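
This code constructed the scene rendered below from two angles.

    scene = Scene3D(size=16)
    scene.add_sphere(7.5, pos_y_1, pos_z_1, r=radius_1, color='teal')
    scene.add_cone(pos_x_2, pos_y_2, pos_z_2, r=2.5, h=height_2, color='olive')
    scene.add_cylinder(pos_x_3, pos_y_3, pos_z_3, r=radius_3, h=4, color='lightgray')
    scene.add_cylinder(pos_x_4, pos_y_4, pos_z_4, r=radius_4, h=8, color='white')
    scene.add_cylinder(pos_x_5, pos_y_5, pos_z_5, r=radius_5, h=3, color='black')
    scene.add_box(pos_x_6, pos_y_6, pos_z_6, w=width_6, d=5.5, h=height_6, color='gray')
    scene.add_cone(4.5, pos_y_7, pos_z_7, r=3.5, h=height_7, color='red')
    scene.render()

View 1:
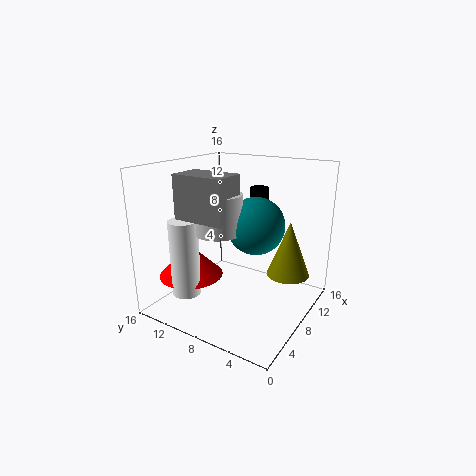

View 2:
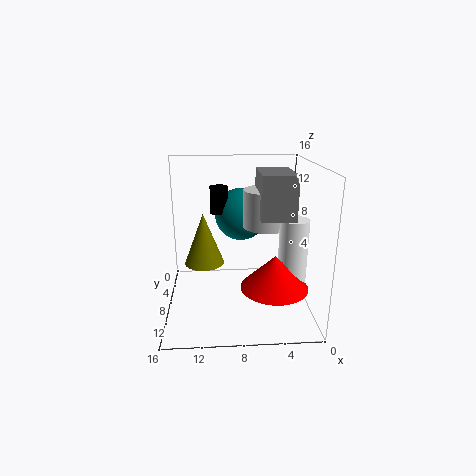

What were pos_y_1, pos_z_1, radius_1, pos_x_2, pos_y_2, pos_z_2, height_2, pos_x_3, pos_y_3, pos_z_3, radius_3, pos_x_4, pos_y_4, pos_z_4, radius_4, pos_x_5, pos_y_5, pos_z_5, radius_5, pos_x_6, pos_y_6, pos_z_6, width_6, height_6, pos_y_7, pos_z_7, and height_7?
pos_y_1 = 5.5
pos_z_1 = 10
radius_1 = 3
pos_x_2 = 12
pos_y_2 = 3.5
pos_z_2 = 3
height_2 = 6.5
pos_x_3 = 5
pos_y_3 = 8.5
pos_z_3 = 9.5
radius_3 = 2.5
pos_x_4 = 2.5
pos_y_4 = 11
pos_z_4 = 3
radius_4 = 1.5
pos_x_5 = 10
pos_y_5 = 6.5
pos_z_5 = 10.5
radius_5 = 1
pos_x_6 = 2.5
pos_y_6 = 6.5
pos_z_6 = 11
width_6 = 3.5
height_6 = 4.5
pos_y_7 = 12
pos_z_7 = 4
height_7 = 3.5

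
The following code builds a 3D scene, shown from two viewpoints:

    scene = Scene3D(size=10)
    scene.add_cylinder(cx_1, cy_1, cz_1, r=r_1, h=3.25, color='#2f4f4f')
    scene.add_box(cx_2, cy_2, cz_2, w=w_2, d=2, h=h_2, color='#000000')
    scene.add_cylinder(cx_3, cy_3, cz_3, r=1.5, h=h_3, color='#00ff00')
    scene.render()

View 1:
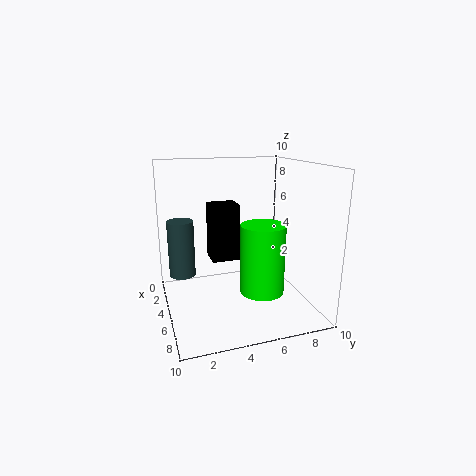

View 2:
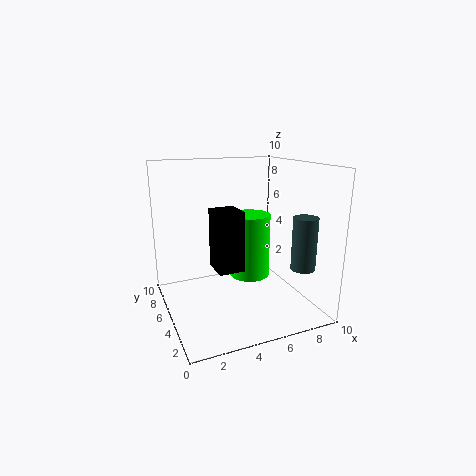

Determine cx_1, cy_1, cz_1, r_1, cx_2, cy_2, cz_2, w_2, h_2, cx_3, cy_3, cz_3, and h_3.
cx_1 = 7.5; cy_1 = 0.75; cz_1 = 4; r_1 = 0.75; cx_2 = 3; cy_2 = 3.25; cz_2 = 3.25; w_2 = 1.75; h_2 = 4; cx_3 = 6.5; cy_3 = 6.25; cz_3 = 1.5; h_3 = 4.75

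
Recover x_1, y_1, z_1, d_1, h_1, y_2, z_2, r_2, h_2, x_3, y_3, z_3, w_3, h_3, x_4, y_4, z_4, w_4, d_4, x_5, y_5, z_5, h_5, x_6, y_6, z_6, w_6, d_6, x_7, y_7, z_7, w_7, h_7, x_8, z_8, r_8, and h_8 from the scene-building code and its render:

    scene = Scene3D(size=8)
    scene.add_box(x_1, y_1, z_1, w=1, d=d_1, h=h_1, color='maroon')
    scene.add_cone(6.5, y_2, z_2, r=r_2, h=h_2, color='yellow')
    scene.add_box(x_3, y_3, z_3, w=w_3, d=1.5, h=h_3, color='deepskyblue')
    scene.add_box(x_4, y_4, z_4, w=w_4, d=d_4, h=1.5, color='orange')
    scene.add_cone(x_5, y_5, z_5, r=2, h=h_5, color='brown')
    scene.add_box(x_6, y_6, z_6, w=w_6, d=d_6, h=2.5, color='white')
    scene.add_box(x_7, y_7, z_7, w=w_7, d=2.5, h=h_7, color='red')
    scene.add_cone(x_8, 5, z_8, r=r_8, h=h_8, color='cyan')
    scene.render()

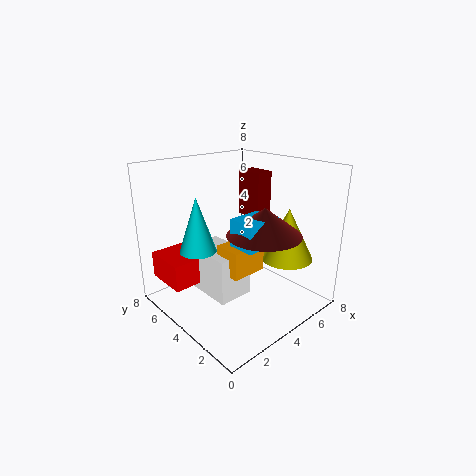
x_1 = 5
y_1 = 3.5
z_1 = 5
d_1 = 1.5
h_1 = 2.5
y_2 = 2.5
z_2 = 2.5
r_2 = 1.5
h_2 = 3
x_3 = 3
y_3 = 2
z_3 = 4
w_3 = 2
h_3 = 1.5
x_4 = 2.5
y_4 = 2.5
z_4 = 2.5
w_4 = 2
d_4 = 1.5
x_5 = 4.5
y_5 = 2.5
z_5 = 4.5
h_5 = 1.5
x_6 = 2
y_6 = 3
z_6 = 1
w_6 = 2
d_6 = 3
x_7 = 0.5
y_7 = 5
z_7 = 1.5
w_7 = 2.5
h_7 = 1.5
x_8 = 2
z_8 = 3.5
r_8 = 1
h_8 = 3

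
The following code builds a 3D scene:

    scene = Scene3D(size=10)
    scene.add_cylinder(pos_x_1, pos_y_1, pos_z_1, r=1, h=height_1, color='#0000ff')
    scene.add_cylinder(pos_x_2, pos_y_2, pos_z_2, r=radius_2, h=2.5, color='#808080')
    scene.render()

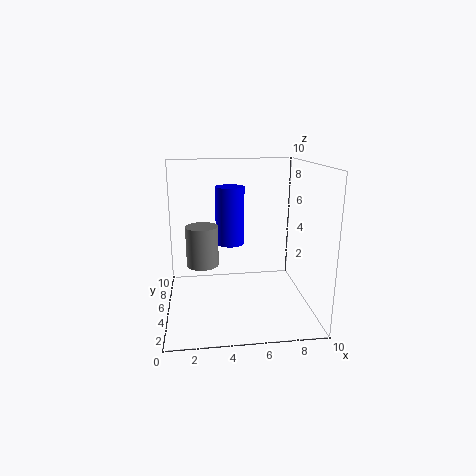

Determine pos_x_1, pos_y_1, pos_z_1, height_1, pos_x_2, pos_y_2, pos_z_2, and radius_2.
pos_x_1 = 4.5, pos_y_1 = 5.5, pos_z_1 = 4.5, height_1 = 4, pos_x_2 = 2.5, pos_y_2 = 3, pos_z_2 = 4, radius_2 = 1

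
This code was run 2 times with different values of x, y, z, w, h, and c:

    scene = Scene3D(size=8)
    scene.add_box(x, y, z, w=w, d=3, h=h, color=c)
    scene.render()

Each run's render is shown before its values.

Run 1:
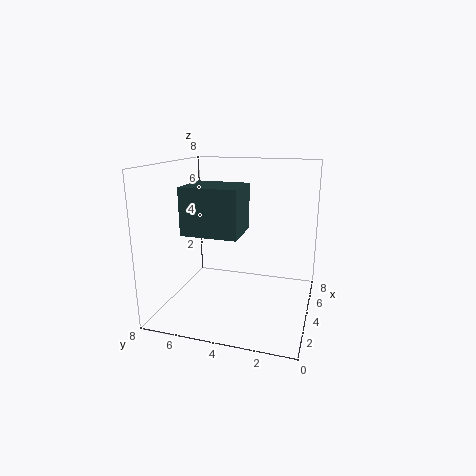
x = 2; y = 3.5; z = 4.5; w = 2.5; h = 2.5; c = 'darkslategray'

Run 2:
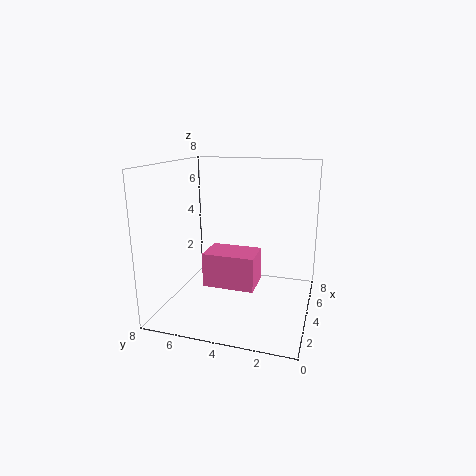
x = 3.5; y = 3; z = 1; w = 2; h = 2; c = 'hotpink'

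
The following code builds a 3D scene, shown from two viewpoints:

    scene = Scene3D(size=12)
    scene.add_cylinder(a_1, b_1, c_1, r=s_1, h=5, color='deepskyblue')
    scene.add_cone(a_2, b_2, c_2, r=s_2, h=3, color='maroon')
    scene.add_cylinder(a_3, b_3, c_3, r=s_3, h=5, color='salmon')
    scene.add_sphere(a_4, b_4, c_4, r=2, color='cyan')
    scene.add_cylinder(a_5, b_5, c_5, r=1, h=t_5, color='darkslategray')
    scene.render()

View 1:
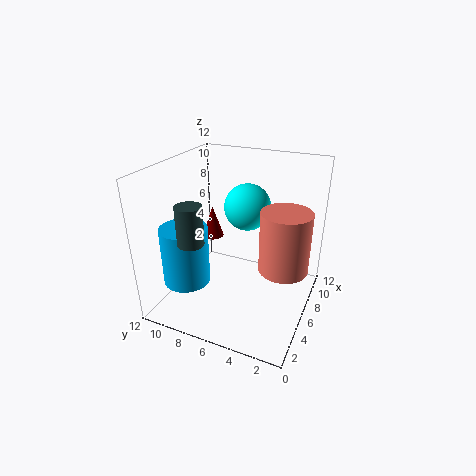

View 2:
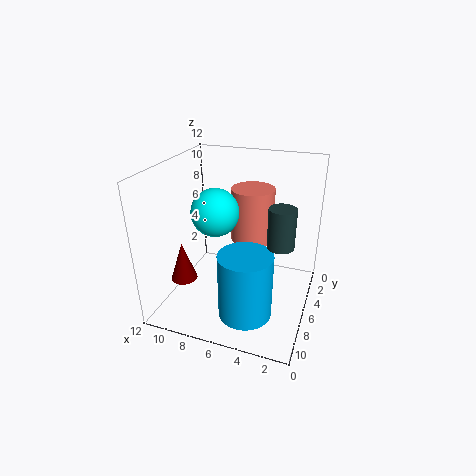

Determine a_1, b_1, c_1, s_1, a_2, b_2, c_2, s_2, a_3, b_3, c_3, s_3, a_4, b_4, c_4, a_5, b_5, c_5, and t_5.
a_1 = 4, b_1 = 10, c_1 = 2, s_1 = 2, a_2 = 9, b_2 = 10, c_2 = 4, s_2 = 1, a_3 = 6, b_3 = 2, c_3 = 4, s_3 = 2, a_4 = 8, b_4 = 6, c_4 = 8, a_5 = 2, b_5 = 8, c_5 = 7, t_5 = 3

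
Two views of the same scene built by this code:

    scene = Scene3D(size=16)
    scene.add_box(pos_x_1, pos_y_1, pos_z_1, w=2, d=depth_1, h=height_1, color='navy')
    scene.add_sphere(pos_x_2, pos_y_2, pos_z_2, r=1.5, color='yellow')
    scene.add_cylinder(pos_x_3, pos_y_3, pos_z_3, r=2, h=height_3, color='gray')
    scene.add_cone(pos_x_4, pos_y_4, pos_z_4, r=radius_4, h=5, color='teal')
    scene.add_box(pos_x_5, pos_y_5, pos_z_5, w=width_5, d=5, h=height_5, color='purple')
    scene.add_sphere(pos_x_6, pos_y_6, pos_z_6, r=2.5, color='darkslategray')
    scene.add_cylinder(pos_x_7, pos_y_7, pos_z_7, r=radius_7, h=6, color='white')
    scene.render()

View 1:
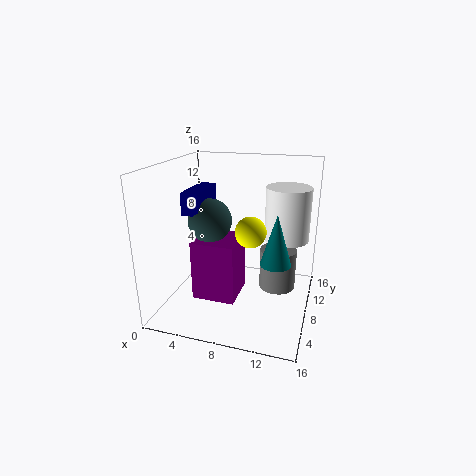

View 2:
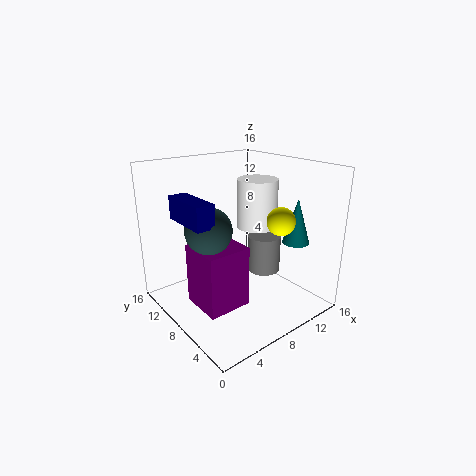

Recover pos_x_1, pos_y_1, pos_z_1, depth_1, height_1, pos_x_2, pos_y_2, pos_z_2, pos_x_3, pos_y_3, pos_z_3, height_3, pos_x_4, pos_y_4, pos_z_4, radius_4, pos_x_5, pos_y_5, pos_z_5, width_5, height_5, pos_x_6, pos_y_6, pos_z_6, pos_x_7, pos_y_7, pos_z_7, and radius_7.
pos_x_1 = 2
pos_y_1 = 6.5
pos_z_1 = 10.5
depth_1 = 5.5
height_1 = 2.5
pos_x_2 = 10.5
pos_y_2 = 4
pos_z_2 = 10.5
pos_x_3 = 12.5
pos_y_3 = 8.5
pos_z_3 = 2.5
height_3 = 4.5
pos_x_4 = 13
pos_y_4 = 4
pos_z_4 = 7.5
radius_4 = 1.5
pos_x_5 = 3
pos_y_5 = 6
pos_z_5 = 0.5
width_5 = 5
height_5 = 7
pos_x_6 = 4.5
pos_y_6 = 8.5
pos_z_6 = 9.5
pos_x_7 = 13
pos_y_7 = 10.5
pos_z_7 = 7.5
radius_7 = 2.5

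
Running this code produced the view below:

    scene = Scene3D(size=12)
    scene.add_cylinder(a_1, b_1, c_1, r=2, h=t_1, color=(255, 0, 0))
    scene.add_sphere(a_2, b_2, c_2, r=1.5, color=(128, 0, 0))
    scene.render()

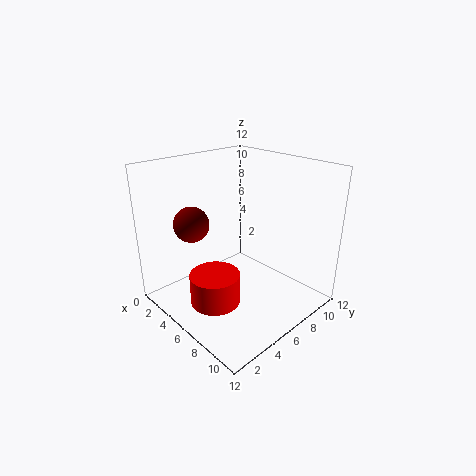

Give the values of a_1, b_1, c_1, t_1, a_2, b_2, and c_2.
a_1 = 6.5
b_1 = 3
c_1 = 1.5
t_1 = 2.5
a_2 = 3
b_2 = 3.5
c_2 = 7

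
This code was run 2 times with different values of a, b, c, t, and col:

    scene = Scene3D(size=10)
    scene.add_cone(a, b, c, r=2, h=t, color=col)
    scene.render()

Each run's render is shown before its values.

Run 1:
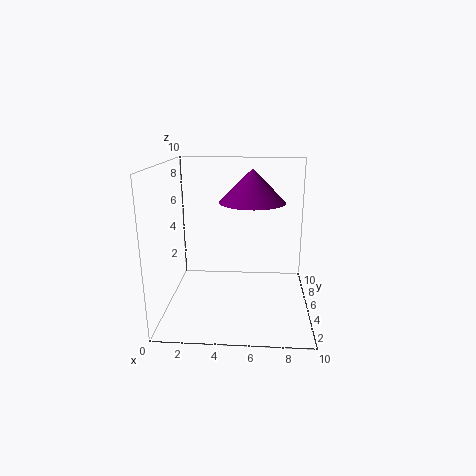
a = 6; b = 3; c = 8; t = 2; col = 'purple'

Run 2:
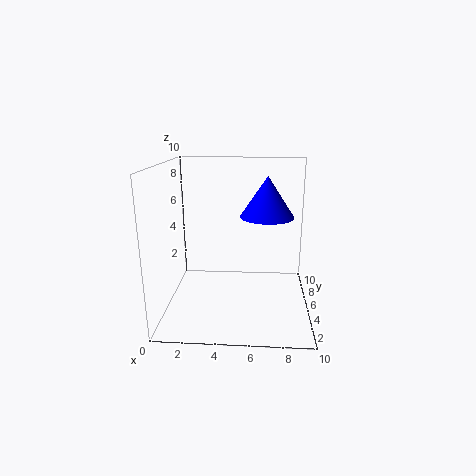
a = 7; b = 7; c = 6; t = 3; col = 'blue'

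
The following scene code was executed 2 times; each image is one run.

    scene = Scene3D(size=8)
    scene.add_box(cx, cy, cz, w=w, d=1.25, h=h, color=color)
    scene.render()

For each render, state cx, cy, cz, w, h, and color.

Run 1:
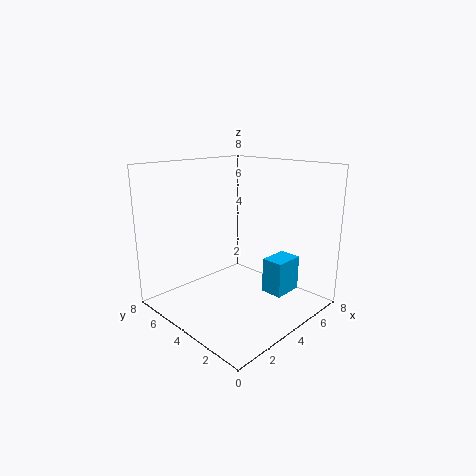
cx = 5; cy = 1.75; cz = 0.75; w = 1.75; h = 2; color = 'deepskyblue'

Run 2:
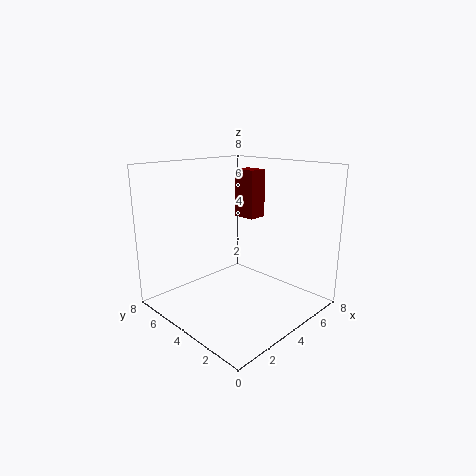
cx = 4; cy = 3; cz = 5.25; w = 1; h = 2.5; color = 'maroon'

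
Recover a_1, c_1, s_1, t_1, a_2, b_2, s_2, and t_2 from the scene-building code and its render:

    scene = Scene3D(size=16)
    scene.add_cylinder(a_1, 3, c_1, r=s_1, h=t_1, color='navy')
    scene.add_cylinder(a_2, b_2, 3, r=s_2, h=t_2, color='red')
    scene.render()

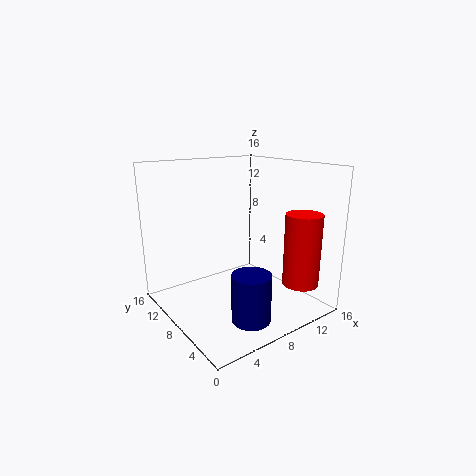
a_1 = 6
c_1 = 1
s_1 = 2
t_1 = 5
a_2 = 13
b_2 = 3
s_2 = 2
t_2 = 8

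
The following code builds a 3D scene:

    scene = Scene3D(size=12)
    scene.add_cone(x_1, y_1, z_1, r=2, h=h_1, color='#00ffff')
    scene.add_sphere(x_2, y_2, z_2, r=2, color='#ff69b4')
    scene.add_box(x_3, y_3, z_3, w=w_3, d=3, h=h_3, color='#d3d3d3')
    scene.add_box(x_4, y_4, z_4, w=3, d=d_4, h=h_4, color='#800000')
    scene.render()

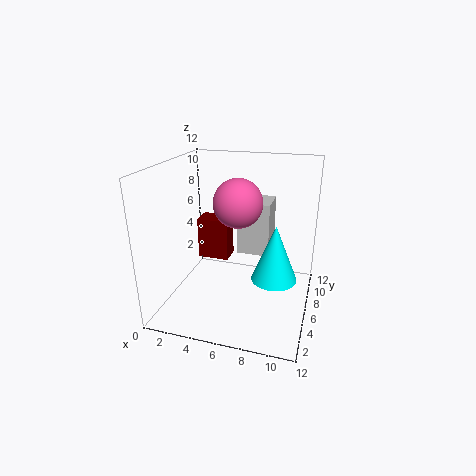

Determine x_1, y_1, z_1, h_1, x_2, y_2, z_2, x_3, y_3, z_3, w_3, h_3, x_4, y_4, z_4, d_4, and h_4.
x_1 = 9
y_1 = 7
z_1 = 2
h_1 = 5
x_2 = 6
y_2 = 6
z_2 = 9
x_3 = 5
y_3 = 9
z_3 = 3
w_3 = 3
h_3 = 5
x_4 = 1
y_4 = 9
z_4 = 2
d_4 = 2
h_4 = 4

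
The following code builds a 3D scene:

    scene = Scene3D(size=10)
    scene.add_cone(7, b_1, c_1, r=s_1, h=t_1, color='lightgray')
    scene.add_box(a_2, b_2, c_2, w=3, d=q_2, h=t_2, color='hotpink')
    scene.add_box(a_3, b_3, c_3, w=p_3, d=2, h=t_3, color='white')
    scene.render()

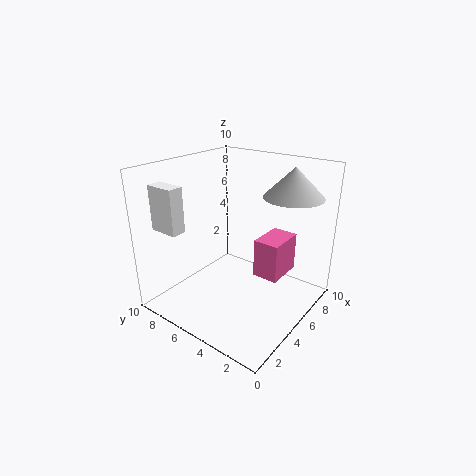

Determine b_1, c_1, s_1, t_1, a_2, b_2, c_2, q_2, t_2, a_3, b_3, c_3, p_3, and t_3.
b_1 = 2
c_1 = 8
s_1 = 2
t_1 = 2
a_2 = 7
b_2 = 3
c_2 = 1
q_2 = 2
t_2 = 3
a_3 = 1
b_3 = 7
c_3 = 6
p_3 = 1
t_3 = 3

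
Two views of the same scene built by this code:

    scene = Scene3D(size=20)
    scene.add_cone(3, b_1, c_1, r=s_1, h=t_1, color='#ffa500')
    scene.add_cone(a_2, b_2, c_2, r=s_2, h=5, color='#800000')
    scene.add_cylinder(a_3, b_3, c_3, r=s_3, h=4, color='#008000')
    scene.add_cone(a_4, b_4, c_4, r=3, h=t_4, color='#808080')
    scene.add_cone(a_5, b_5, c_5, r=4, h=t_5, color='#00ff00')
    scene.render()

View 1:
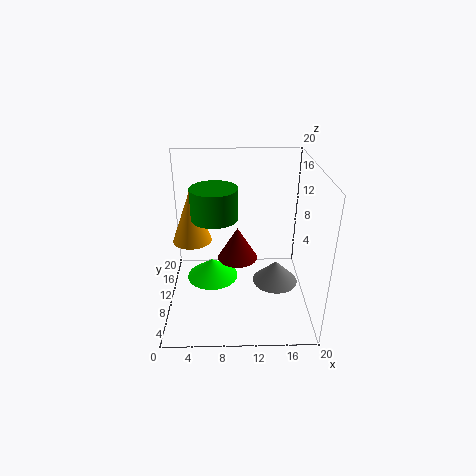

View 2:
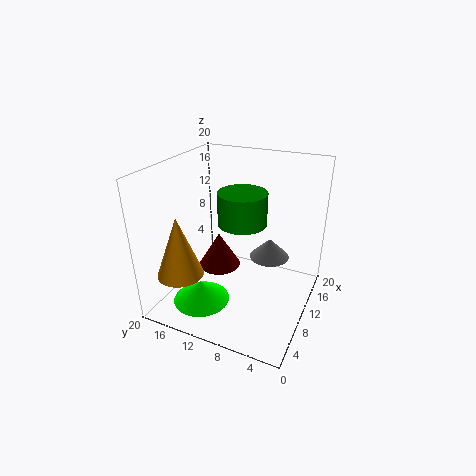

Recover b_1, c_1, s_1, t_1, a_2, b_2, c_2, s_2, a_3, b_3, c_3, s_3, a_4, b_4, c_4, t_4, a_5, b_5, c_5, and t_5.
b_1 = 15, c_1 = 7, s_1 = 3, t_1 = 8, a_2 = 10, b_2 = 13, c_2 = 5, s_2 = 3, a_3 = 7, b_3 = 8, c_3 = 14, s_3 = 3, a_4 = 15, b_4 = 7, c_4 = 5, t_4 = 3, a_5 = 6, b_5 = 14, c_5 = 1, t_5 = 3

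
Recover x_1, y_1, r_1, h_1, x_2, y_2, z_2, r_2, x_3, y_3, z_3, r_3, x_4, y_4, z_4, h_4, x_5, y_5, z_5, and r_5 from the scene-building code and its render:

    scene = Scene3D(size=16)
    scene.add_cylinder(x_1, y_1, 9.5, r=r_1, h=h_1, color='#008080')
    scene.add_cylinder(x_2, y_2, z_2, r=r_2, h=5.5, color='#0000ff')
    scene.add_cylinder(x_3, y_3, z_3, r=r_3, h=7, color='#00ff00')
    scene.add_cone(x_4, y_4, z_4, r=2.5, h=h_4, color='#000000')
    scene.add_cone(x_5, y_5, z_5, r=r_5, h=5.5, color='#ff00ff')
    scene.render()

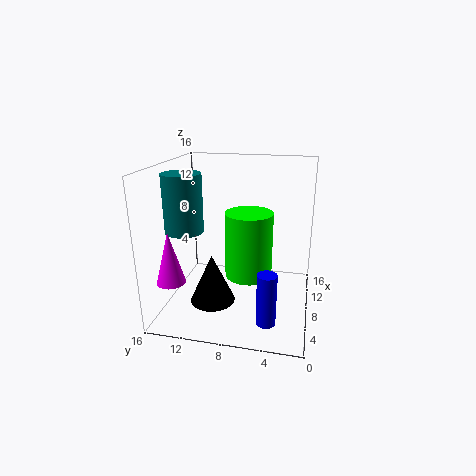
x_1 = 5; y_1 = 13; r_1 = 2; h_1 = 6; x_2 = 3; y_2 = 4; z_2 = 1; r_2 = 1; x_3 = 6.5; y_3 = 6.5; z_3 = 4.5; r_3 = 2.5; x_4 = 6; y_4 = 10.5; z_4 = 1; h_4 = 5.5; x_5 = 3; y_5 = 14; z_5 = 4.5; r_5 = 1.5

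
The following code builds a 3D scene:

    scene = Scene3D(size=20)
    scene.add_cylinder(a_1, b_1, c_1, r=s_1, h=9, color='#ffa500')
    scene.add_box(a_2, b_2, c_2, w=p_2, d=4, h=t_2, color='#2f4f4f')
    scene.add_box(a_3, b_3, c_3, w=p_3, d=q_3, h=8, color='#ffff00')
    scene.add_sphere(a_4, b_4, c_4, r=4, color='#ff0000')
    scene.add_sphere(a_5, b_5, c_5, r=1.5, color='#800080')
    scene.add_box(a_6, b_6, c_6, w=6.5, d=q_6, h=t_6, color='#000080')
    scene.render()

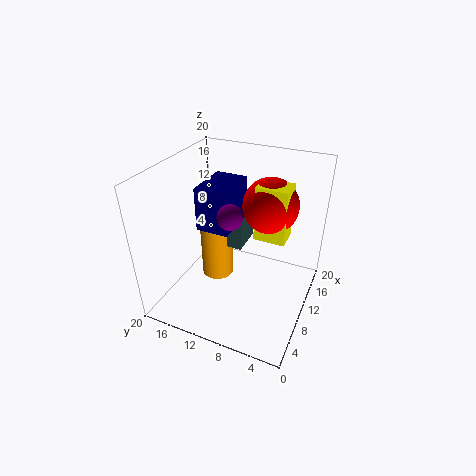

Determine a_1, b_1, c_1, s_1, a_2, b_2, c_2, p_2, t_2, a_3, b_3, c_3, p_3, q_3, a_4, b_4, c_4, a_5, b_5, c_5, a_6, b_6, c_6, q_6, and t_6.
a_1 = 13; b_1 = 15; c_1 = 0.5; s_1 = 2.5; a_2 = 12; b_2 = 10.5; c_2 = 6.5; p_2 = 5; t_2 = 4; a_3 = 12; b_3 = 4; c_3 = 9; p_3 = 3.5; q_3 = 4.5; a_4 = 14.5; b_4 = 7; c_4 = 13.5; a_5 = 4.5; b_5 = 8.5; c_5 = 16.5; a_6 = 7.5; b_6 = 10.5; c_6 = 11.5; q_6 = 4.5; t_6 = 6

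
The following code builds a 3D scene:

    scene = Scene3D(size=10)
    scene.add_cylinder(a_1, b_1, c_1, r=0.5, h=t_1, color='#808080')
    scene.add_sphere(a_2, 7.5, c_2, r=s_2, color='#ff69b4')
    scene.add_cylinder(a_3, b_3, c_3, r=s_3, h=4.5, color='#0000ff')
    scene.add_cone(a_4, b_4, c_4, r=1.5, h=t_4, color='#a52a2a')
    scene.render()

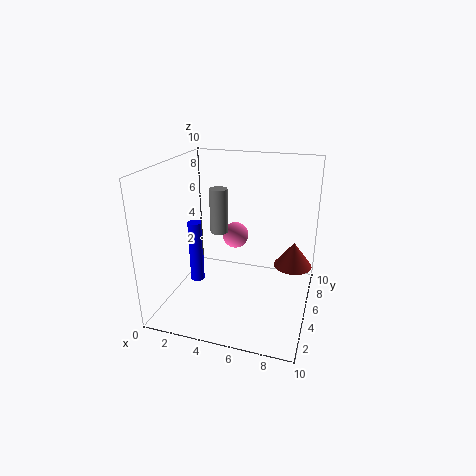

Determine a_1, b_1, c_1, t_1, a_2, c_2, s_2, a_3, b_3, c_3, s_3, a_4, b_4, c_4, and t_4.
a_1 = 5, b_1 = 1.5, c_1 = 7, t_1 = 2.5, a_2 = 4, c_2 = 4, s_2 = 1, a_3 = 2, b_3 = 4.5, c_3 = 1.5, s_3 = 0.5, a_4 = 8.5, b_4 = 8.5, c_4 = 1.5, t_4 = 2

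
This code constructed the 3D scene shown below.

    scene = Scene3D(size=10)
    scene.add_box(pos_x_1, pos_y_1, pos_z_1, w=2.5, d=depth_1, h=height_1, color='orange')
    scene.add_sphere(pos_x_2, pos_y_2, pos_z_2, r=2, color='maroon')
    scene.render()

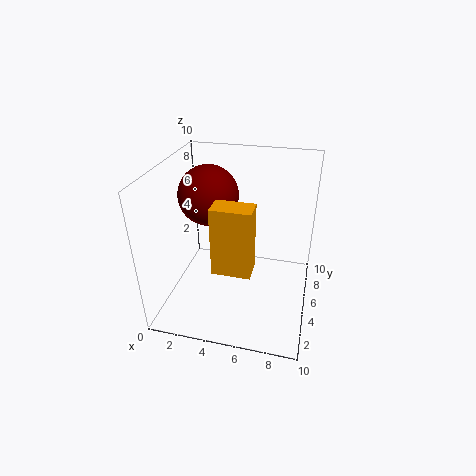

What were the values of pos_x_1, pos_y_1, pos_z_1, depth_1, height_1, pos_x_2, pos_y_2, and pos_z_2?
pos_x_1 = 4
pos_y_1 = 2
pos_z_1 = 4
depth_1 = 1.5
height_1 = 4.5
pos_x_2 = 3
pos_y_2 = 5
pos_z_2 = 8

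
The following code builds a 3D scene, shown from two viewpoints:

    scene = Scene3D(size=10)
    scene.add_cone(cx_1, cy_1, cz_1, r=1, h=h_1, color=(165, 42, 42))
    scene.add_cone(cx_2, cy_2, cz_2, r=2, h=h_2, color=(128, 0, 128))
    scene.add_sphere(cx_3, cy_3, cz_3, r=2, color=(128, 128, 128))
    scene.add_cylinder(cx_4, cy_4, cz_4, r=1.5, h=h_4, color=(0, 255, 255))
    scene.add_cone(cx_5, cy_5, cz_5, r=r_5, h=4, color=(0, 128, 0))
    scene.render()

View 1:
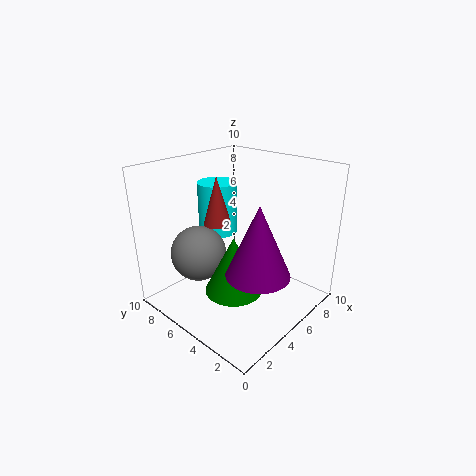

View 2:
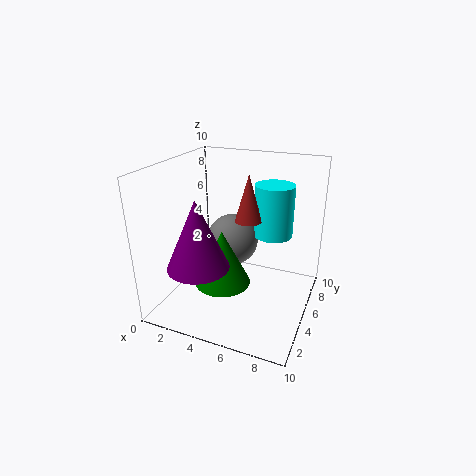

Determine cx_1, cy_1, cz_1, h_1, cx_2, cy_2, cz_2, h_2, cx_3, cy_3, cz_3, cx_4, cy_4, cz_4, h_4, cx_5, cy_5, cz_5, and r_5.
cx_1 = 5, cy_1 = 7, cz_1 = 5.5, h_1 = 3.5, cx_2 = 3.5, cy_2 = 2, cz_2 = 4, h_2 = 4.5, cx_3 = 3.5, cy_3 = 7.5, cz_3 = 3.5, cx_4 = 6.5, cy_4 = 8.5, cz_4 = 4, h_4 = 4, cx_5 = 4, cy_5 = 4.5, cz_5 = 1.5, r_5 = 2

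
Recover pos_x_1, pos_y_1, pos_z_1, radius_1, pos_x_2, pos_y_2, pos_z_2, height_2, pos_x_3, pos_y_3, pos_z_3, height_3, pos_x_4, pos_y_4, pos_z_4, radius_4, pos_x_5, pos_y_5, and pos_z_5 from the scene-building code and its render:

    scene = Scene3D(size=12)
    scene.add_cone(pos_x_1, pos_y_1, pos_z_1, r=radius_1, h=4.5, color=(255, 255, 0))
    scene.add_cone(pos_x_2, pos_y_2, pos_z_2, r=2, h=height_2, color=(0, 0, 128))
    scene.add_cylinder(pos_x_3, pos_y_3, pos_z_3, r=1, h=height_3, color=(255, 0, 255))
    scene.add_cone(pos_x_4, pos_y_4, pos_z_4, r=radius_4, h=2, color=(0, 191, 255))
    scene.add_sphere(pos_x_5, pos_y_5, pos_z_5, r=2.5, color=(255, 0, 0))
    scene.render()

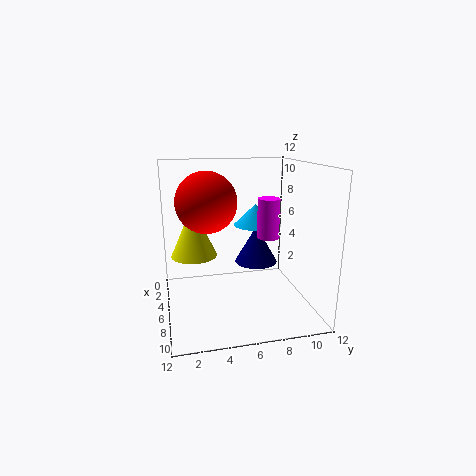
pos_x_1 = 4, pos_y_1 = 2.5, pos_z_1 = 4, radius_1 = 2, pos_x_2 = 3, pos_y_2 = 8.5, pos_z_2 = 2.5, height_2 = 3.5, pos_x_3 = 5, pos_y_3 = 9, pos_z_3 = 5.5, height_3 = 3.5, pos_x_4 = 2.5, pos_y_4 = 8.5, pos_z_4 = 6, radius_4 = 2, pos_x_5 = 5.5, pos_y_5 = 3.5, pos_z_5 = 9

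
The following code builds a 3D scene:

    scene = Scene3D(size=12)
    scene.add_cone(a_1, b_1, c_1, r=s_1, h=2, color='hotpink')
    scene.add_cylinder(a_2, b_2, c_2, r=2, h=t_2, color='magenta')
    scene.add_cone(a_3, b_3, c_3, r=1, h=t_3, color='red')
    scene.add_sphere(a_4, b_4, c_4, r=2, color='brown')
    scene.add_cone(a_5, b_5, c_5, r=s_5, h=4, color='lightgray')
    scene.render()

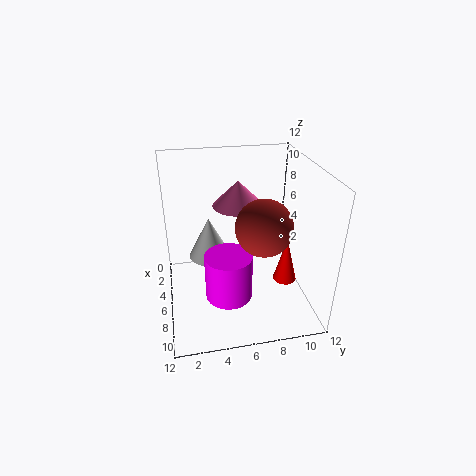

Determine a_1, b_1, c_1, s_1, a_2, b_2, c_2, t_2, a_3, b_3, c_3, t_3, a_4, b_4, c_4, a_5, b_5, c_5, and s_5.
a_1 = 6
b_1 = 6
c_1 = 9
s_1 = 2
a_2 = 7
b_2 = 5
c_2 = 1
t_2 = 4
a_3 = 7
b_3 = 10
c_3 = 2
t_3 = 4
a_4 = 10
b_4 = 7
c_4 = 9
a_5 = 2
b_5 = 4
c_5 = 2
s_5 = 2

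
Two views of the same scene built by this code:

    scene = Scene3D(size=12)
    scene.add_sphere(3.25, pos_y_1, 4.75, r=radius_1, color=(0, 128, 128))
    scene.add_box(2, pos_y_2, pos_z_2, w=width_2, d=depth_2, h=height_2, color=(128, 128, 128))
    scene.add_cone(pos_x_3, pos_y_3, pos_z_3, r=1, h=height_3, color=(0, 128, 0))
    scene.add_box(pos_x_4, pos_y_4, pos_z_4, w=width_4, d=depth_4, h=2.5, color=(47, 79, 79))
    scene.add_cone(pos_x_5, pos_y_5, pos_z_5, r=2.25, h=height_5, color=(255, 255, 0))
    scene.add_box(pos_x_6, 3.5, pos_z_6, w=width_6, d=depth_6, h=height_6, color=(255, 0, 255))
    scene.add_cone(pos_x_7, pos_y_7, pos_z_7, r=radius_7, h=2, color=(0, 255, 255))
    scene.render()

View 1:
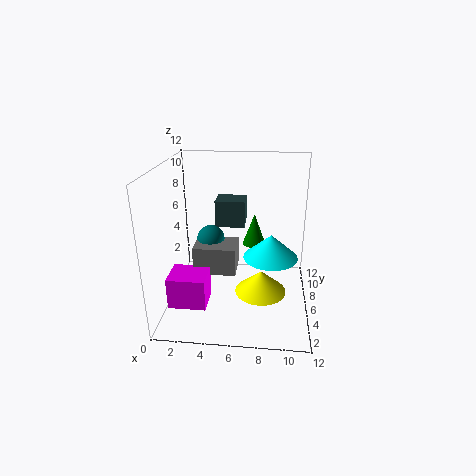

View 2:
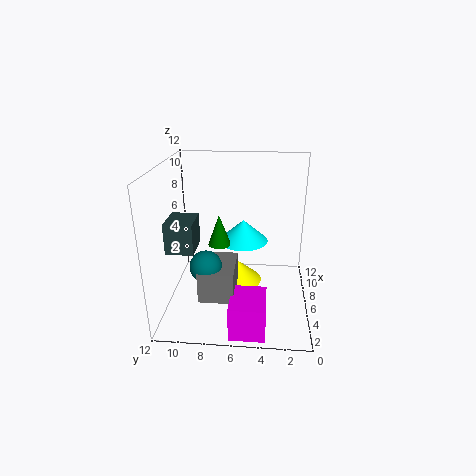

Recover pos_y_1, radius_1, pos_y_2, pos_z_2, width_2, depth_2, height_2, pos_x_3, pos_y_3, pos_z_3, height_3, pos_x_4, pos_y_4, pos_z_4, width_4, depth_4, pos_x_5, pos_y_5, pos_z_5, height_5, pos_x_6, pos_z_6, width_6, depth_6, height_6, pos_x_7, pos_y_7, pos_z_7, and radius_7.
pos_y_1 = 8.25, radius_1 = 1.25, pos_y_2 = 6, pos_z_2 = 2.25, width_2 = 3.75, depth_2 = 2.75, height_2 = 2.5, pos_x_3 = 7.25, pos_y_3 = 7.75, pos_z_3 = 4.75, height_3 = 2.75, pos_x_4 = 3.5, pos_y_4 = 9.25, pos_z_4 = 5.5, width_4 = 2.75, depth_4 = 2.25, pos_x_5 = 8, pos_y_5 = 6.25, pos_z_5 = 0.75, height_5 = 2, pos_x_6 = 0.25, pos_z_6 = 0.25, width_6 = 3.25, depth_6 = 2.75, height_6 = 2.75, pos_x_7 = 8.75, pos_y_7 = 5.75, pos_z_7 = 4.5, radius_7 = 2.25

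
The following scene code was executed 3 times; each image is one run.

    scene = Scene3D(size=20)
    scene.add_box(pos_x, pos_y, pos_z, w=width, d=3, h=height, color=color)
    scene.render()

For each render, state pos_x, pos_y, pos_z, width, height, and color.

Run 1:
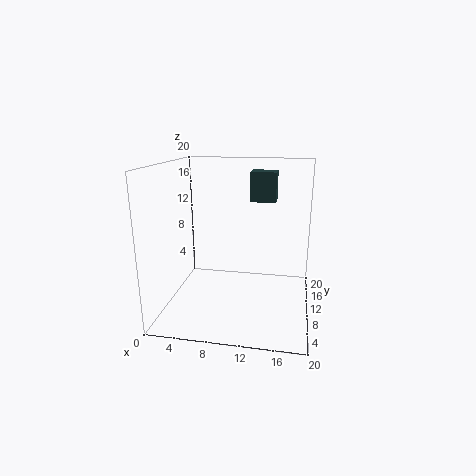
pos_x = 11.5
pos_y = 10.5
pos_z = 15
width = 3.5
height = 4
color = 'darkslategray'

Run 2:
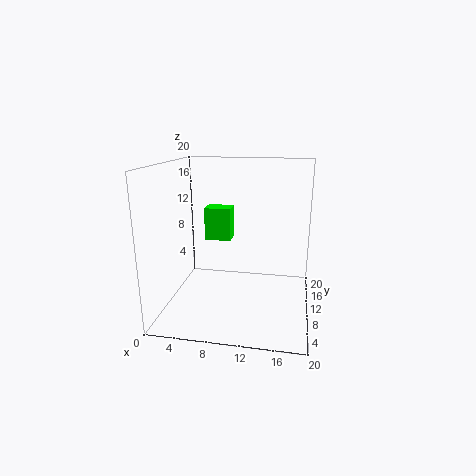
pos_x = 4
pos_y = 14
pos_z = 8
width = 4
height = 5
color = 'lime'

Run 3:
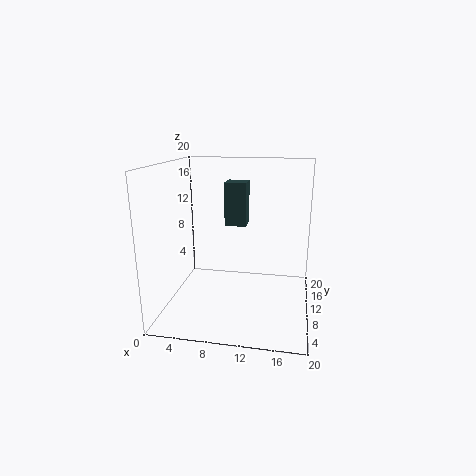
pos_x = 8
pos_y = 10.5
pos_z = 11.5
width = 3
height = 6
color = 'darkslategray'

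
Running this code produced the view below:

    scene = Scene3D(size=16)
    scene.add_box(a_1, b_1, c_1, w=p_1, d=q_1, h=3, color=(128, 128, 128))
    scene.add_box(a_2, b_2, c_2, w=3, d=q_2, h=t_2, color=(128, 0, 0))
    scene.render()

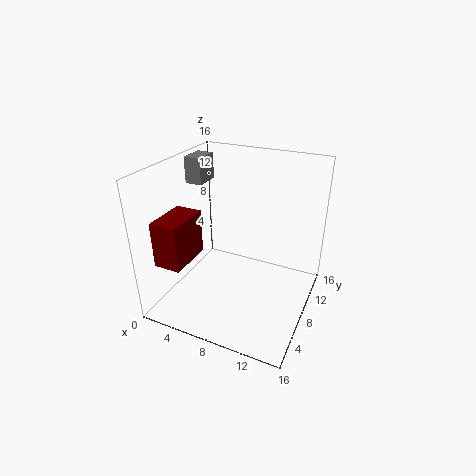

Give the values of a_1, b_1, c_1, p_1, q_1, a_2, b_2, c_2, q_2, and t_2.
a_1 = 1
b_1 = 9
c_1 = 13
p_1 = 2
q_1 = 3
a_2 = 1
b_2 = 2
c_2 = 6
q_2 = 5
t_2 = 5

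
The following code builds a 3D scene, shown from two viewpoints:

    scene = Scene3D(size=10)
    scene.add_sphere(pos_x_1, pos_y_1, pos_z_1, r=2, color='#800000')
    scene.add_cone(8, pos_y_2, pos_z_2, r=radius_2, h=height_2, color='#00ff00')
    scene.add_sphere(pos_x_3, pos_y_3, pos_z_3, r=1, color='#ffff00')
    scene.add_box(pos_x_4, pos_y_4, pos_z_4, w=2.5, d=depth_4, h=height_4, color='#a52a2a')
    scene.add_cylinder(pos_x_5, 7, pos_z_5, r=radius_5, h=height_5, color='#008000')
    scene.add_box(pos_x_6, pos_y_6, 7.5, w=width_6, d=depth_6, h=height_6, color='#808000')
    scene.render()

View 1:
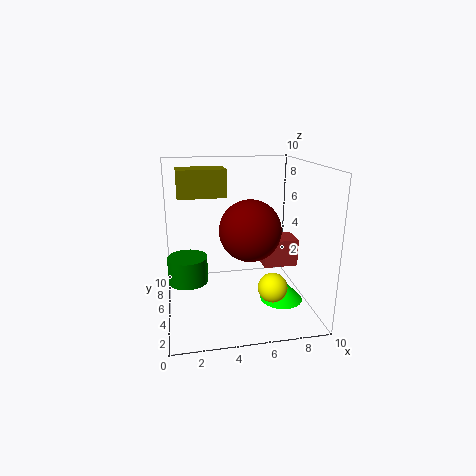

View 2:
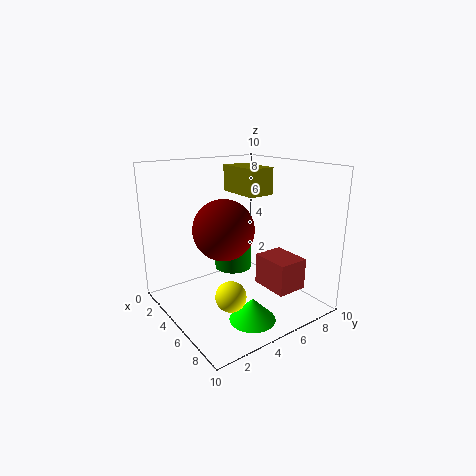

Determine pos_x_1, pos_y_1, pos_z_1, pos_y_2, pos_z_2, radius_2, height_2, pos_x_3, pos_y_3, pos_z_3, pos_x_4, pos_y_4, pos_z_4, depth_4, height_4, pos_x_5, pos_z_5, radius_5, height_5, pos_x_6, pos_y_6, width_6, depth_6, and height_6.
pos_x_1 = 5.5; pos_y_1 = 3.5; pos_z_1 = 6; pos_y_2 = 4; pos_z_2 = 0.5; radius_2 = 1.5; height_2 = 1.5; pos_x_3 = 7; pos_y_3 = 3; pos_z_3 = 2; pos_x_4 = 7; pos_y_4 = 5; pos_z_4 = 2.5; depth_4 = 2; height_4 = 2; pos_x_5 = 1.5; pos_z_5 = 1; radius_5 = 1.5; height_5 = 2; pos_x_6 = 1; pos_y_6 = 6.5; width_6 = 3.5; depth_6 = 2; height_6 = 2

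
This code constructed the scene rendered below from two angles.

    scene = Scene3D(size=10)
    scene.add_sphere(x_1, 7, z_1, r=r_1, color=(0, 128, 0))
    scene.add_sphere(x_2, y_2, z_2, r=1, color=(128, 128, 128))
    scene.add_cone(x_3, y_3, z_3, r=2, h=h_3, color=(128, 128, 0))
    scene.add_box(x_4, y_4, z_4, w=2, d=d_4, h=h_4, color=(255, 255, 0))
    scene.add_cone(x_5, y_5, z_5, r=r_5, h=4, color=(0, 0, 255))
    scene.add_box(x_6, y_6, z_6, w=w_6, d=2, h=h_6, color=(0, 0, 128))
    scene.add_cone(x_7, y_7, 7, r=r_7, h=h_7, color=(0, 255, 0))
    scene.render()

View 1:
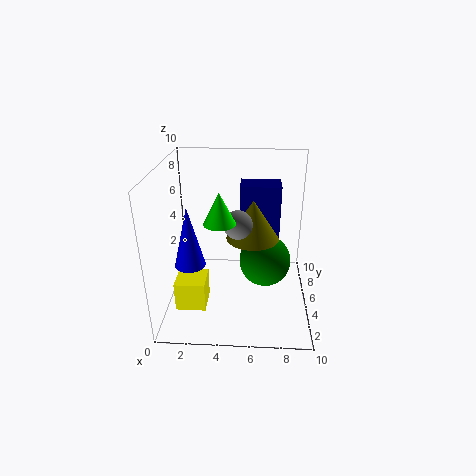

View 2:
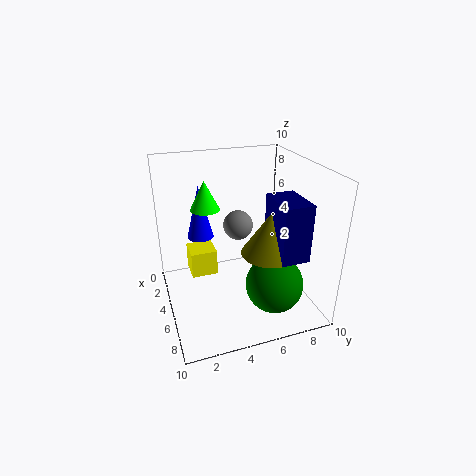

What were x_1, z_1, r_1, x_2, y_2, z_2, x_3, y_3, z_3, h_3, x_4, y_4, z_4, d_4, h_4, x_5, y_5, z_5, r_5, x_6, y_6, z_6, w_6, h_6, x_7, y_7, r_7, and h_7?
x_1 = 7; z_1 = 2; r_1 = 2; x_2 = 5; y_2 = 5; z_2 = 6; x_3 = 6; y_3 = 7; z_3 = 4; h_3 = 3; x_4 = 1; y_4 = 2; z_4 = 1; d_4 = 2; h_4 = 2; x_5 = 2; y_5 = 3; z_5 = 4; r_5 = 1; x_6 = 5; y_6 = 7; z_6 = 4; w_6 = 3; h_6 = 4; x_7 = 4; y_7 = 3; r_7 = 1; h_7 = 2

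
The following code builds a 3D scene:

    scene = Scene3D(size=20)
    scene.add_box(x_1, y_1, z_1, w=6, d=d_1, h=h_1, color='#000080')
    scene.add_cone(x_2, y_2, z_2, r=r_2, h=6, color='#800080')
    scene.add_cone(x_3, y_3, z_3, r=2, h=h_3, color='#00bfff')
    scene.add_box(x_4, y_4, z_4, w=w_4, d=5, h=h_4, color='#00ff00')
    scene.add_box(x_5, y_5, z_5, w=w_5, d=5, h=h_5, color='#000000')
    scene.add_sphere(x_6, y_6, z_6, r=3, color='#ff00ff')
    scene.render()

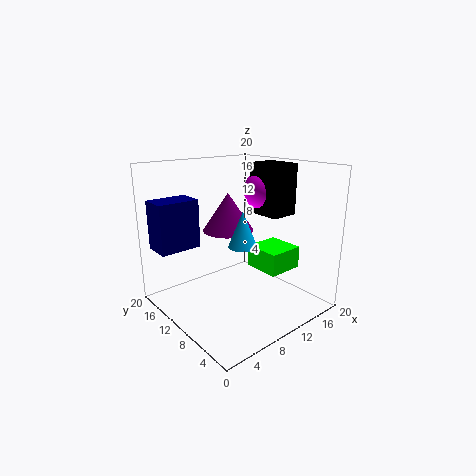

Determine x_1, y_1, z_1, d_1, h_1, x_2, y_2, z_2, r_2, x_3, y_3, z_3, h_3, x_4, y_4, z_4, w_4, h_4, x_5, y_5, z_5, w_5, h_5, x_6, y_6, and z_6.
x_1 = 1
y_1 = 15
z_1 = 8
d_1 = 4
h_1 = 7
x_2 = 13
y_2 = 16
z_2 = 9
r_2 = 4
x_3 = 10
y_3 = 9
z_3 = 9
h_3 = 5
x_4 = 11
y_4 = 4
z_4 = 6
w_4 = 5
h_4 = 3
x_5 = 13
y_5 = 6
z_5 = 13
w_5 = 4
h_5 = 7
x_6 = 15
y_6 = 10
z_6 = 16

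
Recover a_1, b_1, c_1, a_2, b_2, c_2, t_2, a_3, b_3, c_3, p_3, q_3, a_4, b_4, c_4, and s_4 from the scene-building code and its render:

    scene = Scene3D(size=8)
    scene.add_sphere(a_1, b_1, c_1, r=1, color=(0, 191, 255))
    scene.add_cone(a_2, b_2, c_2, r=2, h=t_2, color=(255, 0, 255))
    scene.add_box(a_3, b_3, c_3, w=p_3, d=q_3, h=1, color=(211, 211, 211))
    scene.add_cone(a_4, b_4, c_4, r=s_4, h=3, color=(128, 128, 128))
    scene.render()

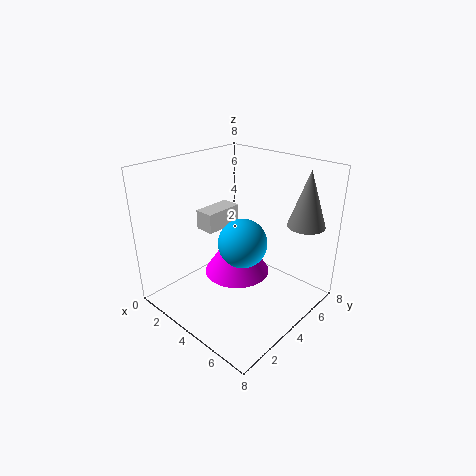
a_1 = 7
b_1 = 1
c_1 = 6
a_2 = 3
b_2 = 5
c_2 = 1
t_2 = 3
a_3 = 3
b_3 = 2
c_3 = 5
p_3 = 1
q_3 = 2
a_4 = 7
b_4 = 6
c_4 = 5
s_4 = 1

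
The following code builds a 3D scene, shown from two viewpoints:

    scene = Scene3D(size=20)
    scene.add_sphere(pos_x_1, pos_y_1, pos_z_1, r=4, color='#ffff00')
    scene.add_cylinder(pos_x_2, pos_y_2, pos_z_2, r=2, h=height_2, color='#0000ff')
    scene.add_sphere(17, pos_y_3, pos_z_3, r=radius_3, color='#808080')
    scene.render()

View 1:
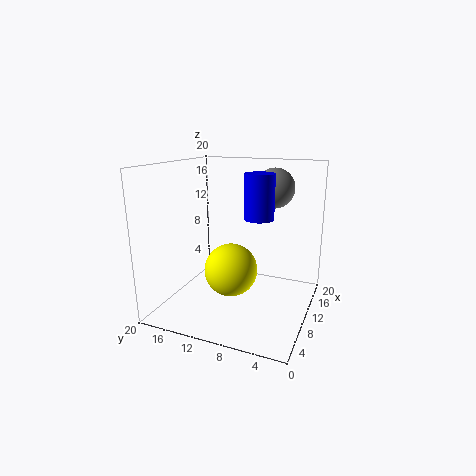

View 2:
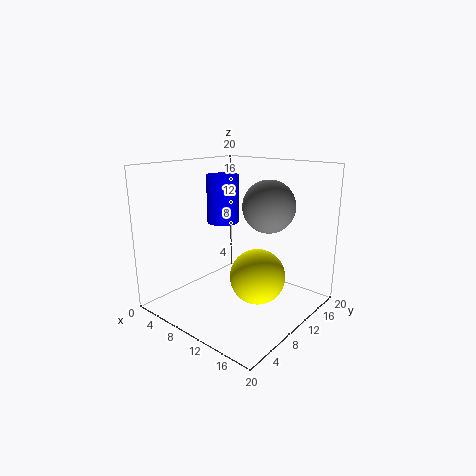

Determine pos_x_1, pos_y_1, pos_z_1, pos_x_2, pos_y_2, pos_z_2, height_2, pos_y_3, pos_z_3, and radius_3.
pos_x_1 = 12, pos_y_1 = 12, pos_z_1 = 4, pos_x_2 = 10, pos_y_2 = 7, pos_z_2 = 13, height_2 = 6, pos_y_3 = 7, pos_z_3 = 16, radius_3 = 3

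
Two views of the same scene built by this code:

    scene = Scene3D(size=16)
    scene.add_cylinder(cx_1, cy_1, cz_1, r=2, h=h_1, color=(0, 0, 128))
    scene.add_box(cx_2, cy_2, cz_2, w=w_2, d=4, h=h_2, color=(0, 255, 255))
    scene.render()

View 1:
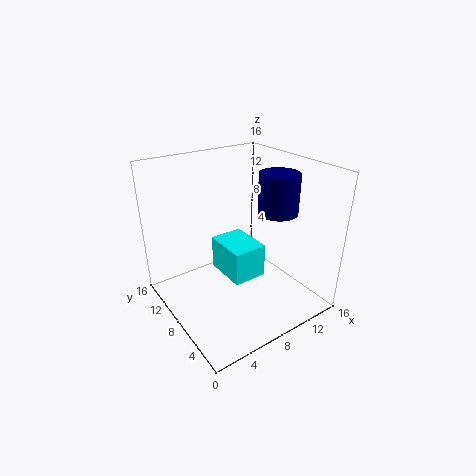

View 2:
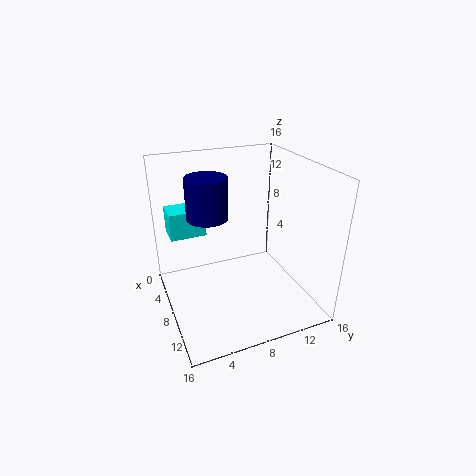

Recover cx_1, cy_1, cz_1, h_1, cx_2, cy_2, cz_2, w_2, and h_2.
cx_1 = 10, cy_1 = 4, cz_1 = 12, h_1 = 4, cx_2 = 3, cy_2 = 1, cz_2 = 8, w_2 = 3, h_2 = 3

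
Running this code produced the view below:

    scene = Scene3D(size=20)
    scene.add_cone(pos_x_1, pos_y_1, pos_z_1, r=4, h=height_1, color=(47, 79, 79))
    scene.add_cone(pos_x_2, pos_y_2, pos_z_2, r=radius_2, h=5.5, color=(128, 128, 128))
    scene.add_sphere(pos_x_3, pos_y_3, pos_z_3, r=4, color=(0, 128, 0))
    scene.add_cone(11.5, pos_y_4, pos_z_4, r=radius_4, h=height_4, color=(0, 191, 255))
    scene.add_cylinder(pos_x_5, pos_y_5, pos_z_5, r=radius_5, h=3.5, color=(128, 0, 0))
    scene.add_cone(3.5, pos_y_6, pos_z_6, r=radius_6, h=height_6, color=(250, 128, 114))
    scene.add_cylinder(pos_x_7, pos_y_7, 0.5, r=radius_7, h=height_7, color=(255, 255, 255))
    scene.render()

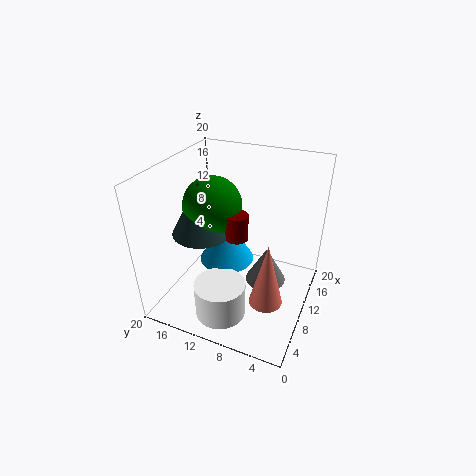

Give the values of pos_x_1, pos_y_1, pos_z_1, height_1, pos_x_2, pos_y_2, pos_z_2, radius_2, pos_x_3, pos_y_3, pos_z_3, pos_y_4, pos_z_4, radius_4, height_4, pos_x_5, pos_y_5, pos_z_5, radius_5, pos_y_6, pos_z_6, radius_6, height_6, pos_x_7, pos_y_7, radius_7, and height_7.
pos_x_1 = 8; pos_y_1 = 14.5; pos_z_1 = 11; height_1 = 7.5; pos_x_2 = 12.5; pos_y_2 = 6.5; pos_z_2 = 2; radius_2 = 3; pos_x_3 = 9.5; pos_y_3 = 13.5; pos_z_3 = 14.5; pos_y_4 = 12.5; pos_z_4 = 5; radius_4 = 4; height_4 = 6.5; pos_x_5 = 8.5; pos_y_5 = 9.5; pos_z_5 = 11; radius_5 = 1.5; pos_y_6 = 3.5; pos_z_6 = 6.5; radius_6 = 2; height_6 = 8; pos_x_7 = 5; pos_y_7 = 10.5; radius_7 = 3.5; height_7 = 5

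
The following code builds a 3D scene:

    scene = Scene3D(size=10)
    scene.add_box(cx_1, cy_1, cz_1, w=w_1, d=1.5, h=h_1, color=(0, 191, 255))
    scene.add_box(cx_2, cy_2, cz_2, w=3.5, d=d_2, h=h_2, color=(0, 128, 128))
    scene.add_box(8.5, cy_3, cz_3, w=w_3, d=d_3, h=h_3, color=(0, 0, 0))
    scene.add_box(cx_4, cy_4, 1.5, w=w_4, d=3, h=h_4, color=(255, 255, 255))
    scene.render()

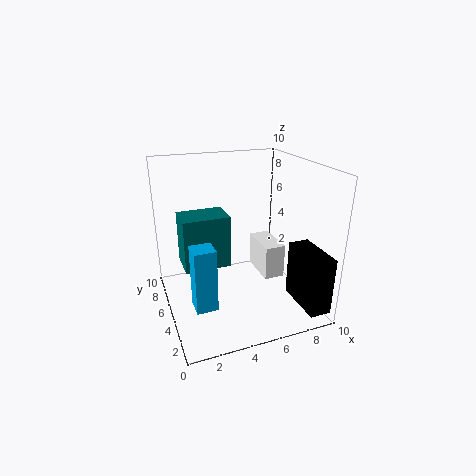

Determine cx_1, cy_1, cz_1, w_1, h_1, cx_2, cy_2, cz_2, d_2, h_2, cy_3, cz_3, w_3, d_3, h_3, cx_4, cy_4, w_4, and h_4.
cx_1 = 1.5
cy_1 = 3.5
cz_1 = 0.5
w_1 = 1.5
h_1 = 4.5
cx_2 = 1.5
cy_2 = 6.5
cz_2 = 2
d_2 = 2.5
h_2 = 4
cy_3 = 0.5
cz_3 = 0.5
w_3 = 1.5
d_3 = 3.5
h_3 = 4
cx_4 = 7
cy_4 = 4.5
w_4 = 1.5
h_4 = 2.5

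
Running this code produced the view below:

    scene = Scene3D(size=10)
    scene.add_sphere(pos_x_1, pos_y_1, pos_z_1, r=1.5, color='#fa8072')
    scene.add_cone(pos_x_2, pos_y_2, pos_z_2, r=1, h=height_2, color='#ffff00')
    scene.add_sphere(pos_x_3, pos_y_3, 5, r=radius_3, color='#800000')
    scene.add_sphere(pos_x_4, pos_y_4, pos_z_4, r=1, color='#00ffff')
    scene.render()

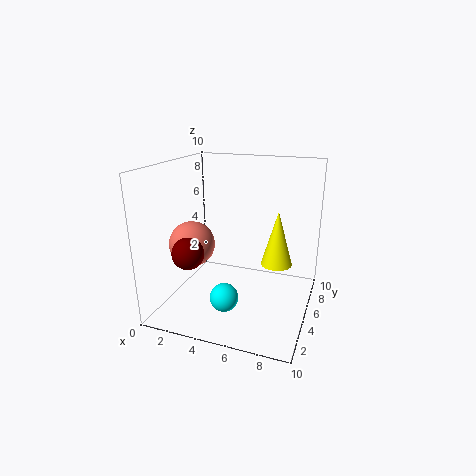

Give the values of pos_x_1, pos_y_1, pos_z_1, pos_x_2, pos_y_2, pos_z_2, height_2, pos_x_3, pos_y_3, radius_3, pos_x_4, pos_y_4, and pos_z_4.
pos_x_1 = 2.5, pos_y_1 = 3, pos_z_1 = 5, pos_x_2 = 8, pos_y_2 = 4, pos_z_2 = 4, height_2 = 3.5, pos_x_3 = 3, pos_y_3 = 1.5, radius_3 = 1, pos_x_4 = 4.5, pos_y_4 = 3.5, pos_z_4 = 1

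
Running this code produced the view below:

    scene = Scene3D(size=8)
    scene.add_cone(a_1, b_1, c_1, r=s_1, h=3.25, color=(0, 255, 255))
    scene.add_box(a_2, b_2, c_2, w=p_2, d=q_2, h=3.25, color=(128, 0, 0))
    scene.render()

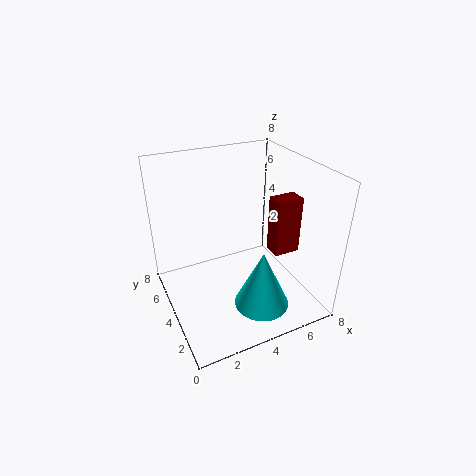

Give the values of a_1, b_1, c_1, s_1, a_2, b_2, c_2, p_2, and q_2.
a_1 = 4.5, b_1 = 2, c_1 = 0.75, s_1 = 1.5, a_2 = 5.75, b_2 = 2.75, c_2 = 3, p_2 = 1.5, q_2 = 1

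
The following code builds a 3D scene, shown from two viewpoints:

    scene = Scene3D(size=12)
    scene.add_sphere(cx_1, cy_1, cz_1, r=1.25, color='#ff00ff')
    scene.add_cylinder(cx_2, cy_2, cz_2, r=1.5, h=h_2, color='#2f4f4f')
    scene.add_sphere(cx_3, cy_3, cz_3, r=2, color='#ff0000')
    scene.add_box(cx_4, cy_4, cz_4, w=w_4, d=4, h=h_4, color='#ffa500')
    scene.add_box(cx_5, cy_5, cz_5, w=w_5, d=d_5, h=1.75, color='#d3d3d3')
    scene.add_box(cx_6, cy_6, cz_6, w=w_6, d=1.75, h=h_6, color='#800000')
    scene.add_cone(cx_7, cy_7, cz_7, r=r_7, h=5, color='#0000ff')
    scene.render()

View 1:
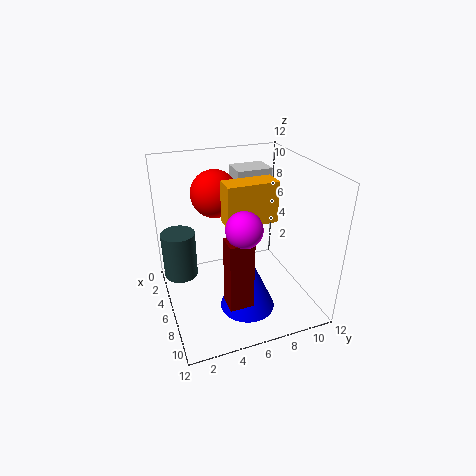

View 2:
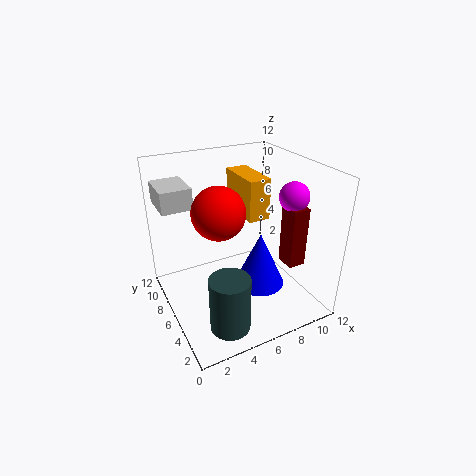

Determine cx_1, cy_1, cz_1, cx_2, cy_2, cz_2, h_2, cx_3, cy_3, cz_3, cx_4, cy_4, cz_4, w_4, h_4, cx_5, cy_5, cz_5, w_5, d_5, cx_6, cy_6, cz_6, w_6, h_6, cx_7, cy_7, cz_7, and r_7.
cx_1 = 10.5, cy_1 = 4.75, cz_1 = 9.25, cx_2 = 3, cy_2 = 1.5, cz_2 = 1.5, h_2 = 4.25, cx_3 = 3.75, cy_3 = 4.75, cz_3 = 9.25, cx_4 = 6.25, cy_4 = 4.5, cz_4 = 8, w_4 = 1.75, h_4 = 3.25, cx_5 = 0.25, cy_5 = 7.25, cz_5 = 8.75, w_5 = 2.5, d_5 = 3.25, cx_6 = 9.75, cy_6 = 3.5, cz_6 = 3.25, w_6 = 1.5, h_6 = 5.25, cx_7 = 8.25, cy_7 = 6, cz_7 = 0.75, r_7 = 2.25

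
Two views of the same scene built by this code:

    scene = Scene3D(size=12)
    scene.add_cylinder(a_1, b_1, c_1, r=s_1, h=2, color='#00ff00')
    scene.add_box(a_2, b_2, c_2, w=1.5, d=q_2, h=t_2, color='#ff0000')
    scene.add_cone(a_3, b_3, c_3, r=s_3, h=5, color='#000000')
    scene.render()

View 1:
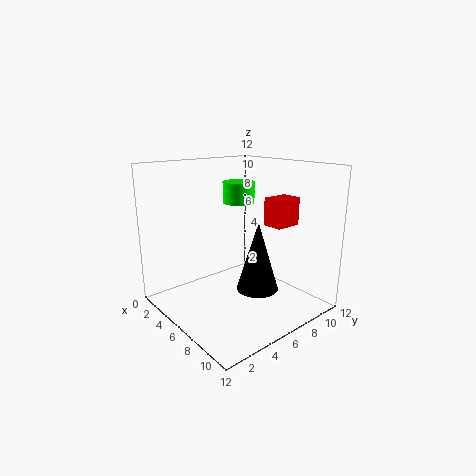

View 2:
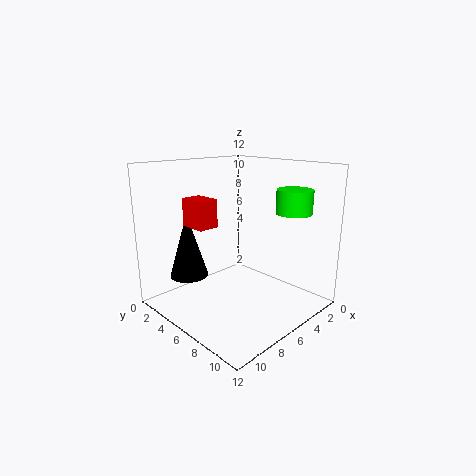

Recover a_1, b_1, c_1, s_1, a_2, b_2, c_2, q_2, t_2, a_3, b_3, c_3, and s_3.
a_1 = 2.5, b_1 = 9, c_1 = 8, s_1 = 1.5, a_2 = 9.5, b_2 = 5.5, c_2 = 8, q_2 = 2, t_2 = 2, a_3 = 10, b_3 = 4.5, c_3 = 3.5, s_3 = 1.5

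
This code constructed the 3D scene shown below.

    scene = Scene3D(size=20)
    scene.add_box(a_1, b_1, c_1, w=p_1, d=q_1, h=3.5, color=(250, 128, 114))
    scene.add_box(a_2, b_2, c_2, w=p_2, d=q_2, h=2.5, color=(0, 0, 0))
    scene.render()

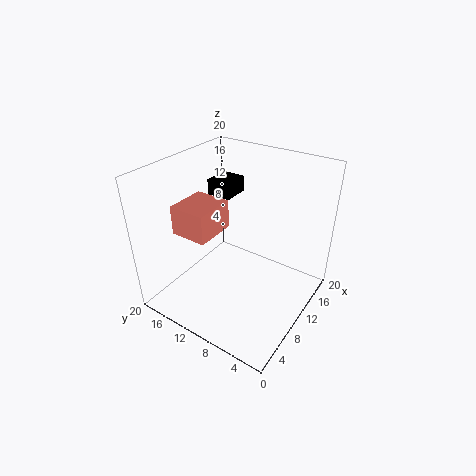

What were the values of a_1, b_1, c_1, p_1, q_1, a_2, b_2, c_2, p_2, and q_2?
a_1 = 1.5; b_1 = 9; c_1 = 14; p_1 = 5; q_1 = 4.5; a_2 = 15.5; b_2 = 15.5; c_2 = 12; p_2 = 4.5; q_2 = 4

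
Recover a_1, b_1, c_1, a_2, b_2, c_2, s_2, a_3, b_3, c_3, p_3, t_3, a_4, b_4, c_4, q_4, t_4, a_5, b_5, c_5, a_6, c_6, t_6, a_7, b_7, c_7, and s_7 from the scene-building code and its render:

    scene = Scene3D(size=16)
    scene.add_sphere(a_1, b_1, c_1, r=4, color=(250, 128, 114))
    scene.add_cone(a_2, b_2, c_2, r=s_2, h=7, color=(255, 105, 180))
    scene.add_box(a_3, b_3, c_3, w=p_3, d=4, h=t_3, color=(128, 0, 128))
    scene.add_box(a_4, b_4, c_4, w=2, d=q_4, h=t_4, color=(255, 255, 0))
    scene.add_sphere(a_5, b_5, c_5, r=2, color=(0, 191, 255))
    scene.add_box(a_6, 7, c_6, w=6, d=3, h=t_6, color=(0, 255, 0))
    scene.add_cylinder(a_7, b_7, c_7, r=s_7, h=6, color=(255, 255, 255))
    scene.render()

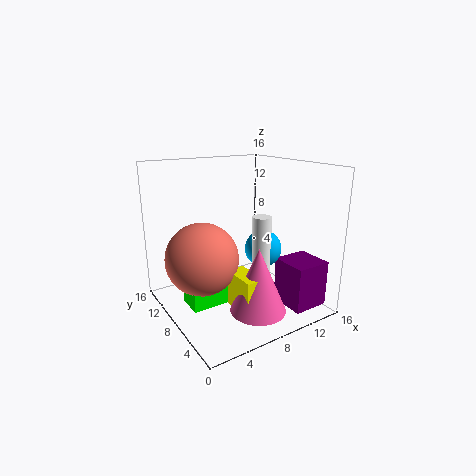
a_1 = 4
b_1 = 9
c_1 = 6
a_2 = 8
b_2 = 4
c_2 = 1
s_2 = 3
a_3 = 11
b_3 = 1
c_3 = 1
p_3 = 4
t_3 = 5
a_4 = 6
b_4 = 3
c_4 = 1
q_4 = 4
t_4 = 4
a_5 = 10
b_5 = 6
c_5 = 7
a_6 = 2
c_6 = 1
t_6 = 2
a_7 = 9
b_7 = 5
c_7 = 5
s_7 = 1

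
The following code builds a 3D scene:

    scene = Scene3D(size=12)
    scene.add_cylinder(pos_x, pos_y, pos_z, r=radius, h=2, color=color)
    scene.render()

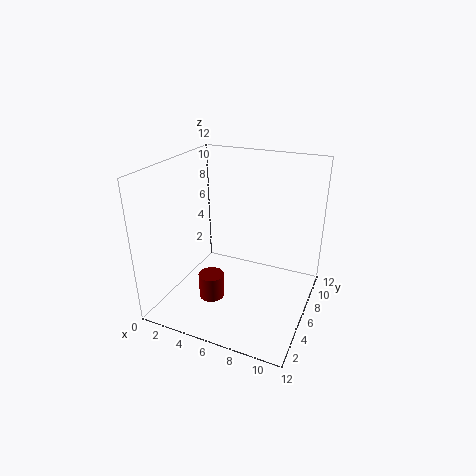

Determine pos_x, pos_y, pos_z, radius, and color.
pos_x = 5
pos_y = 3
pos_z = 2
radius = 1
color = 'maroon'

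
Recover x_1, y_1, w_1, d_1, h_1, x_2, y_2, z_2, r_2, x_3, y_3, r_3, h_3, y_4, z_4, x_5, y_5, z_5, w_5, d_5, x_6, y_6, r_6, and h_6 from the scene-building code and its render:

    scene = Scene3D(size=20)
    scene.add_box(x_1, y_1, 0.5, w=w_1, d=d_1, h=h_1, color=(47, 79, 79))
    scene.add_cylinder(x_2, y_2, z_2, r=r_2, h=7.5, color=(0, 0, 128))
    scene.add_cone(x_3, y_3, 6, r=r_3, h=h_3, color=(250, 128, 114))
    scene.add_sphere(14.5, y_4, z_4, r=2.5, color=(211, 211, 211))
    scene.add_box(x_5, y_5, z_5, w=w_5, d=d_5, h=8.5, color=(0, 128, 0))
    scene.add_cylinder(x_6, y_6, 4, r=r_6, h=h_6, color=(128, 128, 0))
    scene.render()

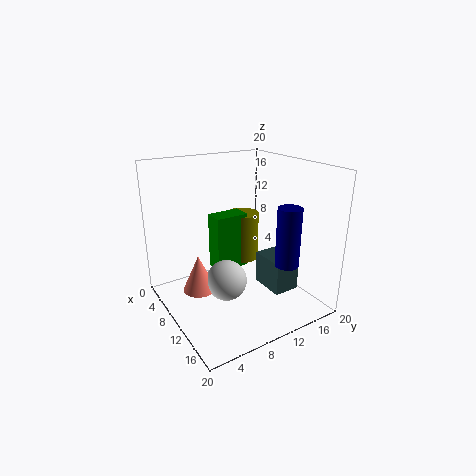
x_1 = 7.5
y_1 = 15
w_1 = 5.5
d_1 = 4
h_1 = 5
x_2 = 17.5
y_2 = 12.5
z_2 = 8.5
r_2 = 1.5
x_3 = 13
y_3 = 2.5
r_3 = 2
h_3 = 4.5
y_4 = 5.5
z_4 = 7
x_5 = 4
y_5 = 8.5
z_5 = 3.5
w_5 = 3
d_5 = 5
x_6 = 5
y_6 = 14
r_6 = 2.5
h_6 = 7.5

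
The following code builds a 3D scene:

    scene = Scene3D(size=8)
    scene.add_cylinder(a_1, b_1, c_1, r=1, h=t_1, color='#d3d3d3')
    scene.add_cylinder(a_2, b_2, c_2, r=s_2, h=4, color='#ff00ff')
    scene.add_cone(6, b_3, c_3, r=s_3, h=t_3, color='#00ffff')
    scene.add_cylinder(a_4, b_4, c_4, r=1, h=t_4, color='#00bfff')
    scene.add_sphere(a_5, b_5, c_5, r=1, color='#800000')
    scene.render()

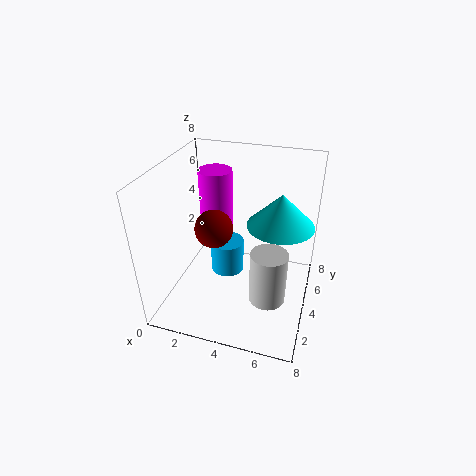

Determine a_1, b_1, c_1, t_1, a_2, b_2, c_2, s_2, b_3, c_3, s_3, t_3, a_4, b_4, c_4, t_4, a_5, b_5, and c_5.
a_1 = 6, b_1 = 3, c_1 = 1, t_1 = 3, a_2 = 2, b_2 = 6, c_2 = 3, s_2 = 1, b_3 = 6, c_3 = 4, s_3 = 2, t_3 = 2, a_4 = 3, b_4 = 5, c_4 = 1, t_4 = 2, a_5 = 3, b_5 = 3, c_5 = 5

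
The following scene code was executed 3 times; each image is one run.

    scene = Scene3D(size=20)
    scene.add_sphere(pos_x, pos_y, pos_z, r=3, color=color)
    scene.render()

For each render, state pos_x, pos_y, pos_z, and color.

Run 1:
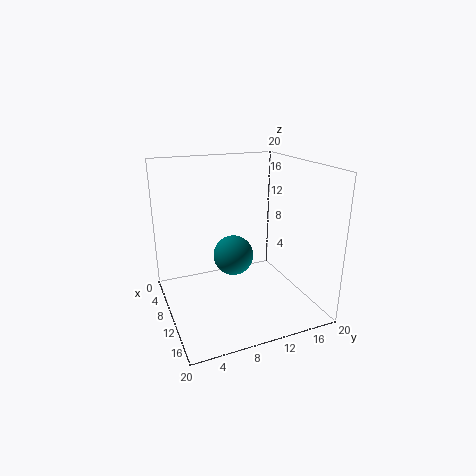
pos_x = 7; pos_y = 10.5; pos_z = 6; color = 'teal'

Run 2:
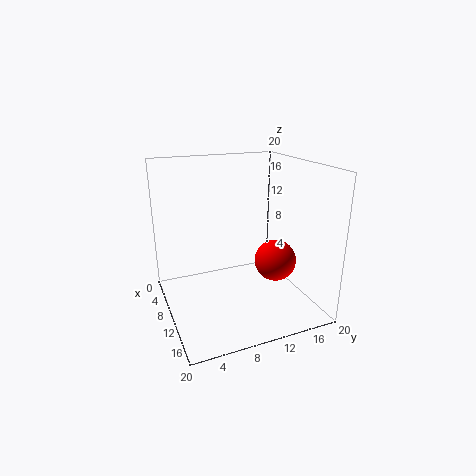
pos_x = 11; pos_y = 15.5; pos_z = 6; color = 'red'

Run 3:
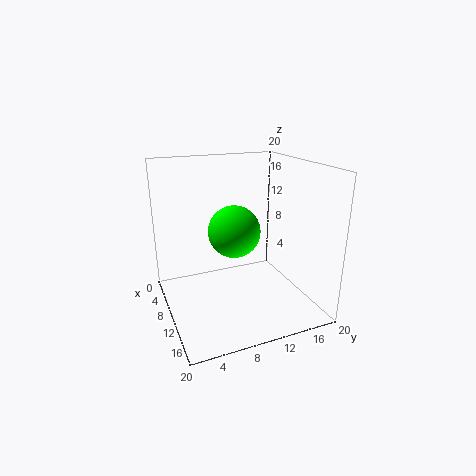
pos_x = 16; pos_y = 7; pos_z = 13.5; color = 'lime'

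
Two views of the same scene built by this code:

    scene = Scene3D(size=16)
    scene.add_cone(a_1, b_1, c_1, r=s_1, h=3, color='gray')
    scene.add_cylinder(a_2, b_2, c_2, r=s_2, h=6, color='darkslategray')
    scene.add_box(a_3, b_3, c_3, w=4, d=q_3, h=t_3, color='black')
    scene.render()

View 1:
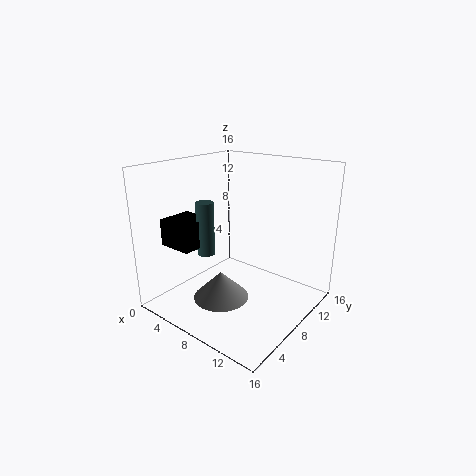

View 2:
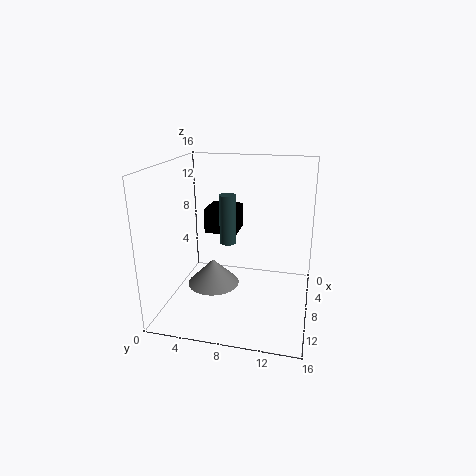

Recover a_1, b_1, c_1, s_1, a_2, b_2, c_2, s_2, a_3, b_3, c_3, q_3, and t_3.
a_1 = 8; b_1 = 5; c_1 = 2; s_1 = 3; a_2 = 5; b_2 = 6; c_2 = 6; s_2 = 1; a_3 = 1; b_3 = 3; c_3 = 7; q_3 = 4; t_3 = 3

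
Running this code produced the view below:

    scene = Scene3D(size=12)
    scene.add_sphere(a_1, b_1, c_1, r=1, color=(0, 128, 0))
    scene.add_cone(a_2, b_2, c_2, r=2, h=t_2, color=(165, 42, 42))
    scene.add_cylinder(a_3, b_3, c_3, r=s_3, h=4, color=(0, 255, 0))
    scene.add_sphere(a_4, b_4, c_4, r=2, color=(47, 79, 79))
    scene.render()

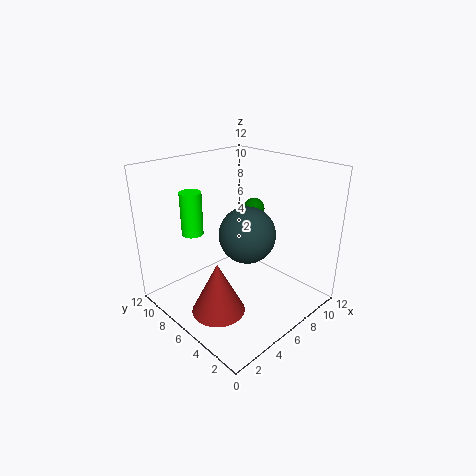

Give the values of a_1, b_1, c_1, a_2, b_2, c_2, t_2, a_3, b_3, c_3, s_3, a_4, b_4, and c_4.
a_1 = 10, b_1 = 8, c_1 = 7, a_2 = 2, b_2 = 4, c_2 = 2, t_2 = 4, a_3 = 5, b_3 = 11, c_3 = 5, s_3 = 1, a_4 = 4, b_4 = 3, c_4 = 8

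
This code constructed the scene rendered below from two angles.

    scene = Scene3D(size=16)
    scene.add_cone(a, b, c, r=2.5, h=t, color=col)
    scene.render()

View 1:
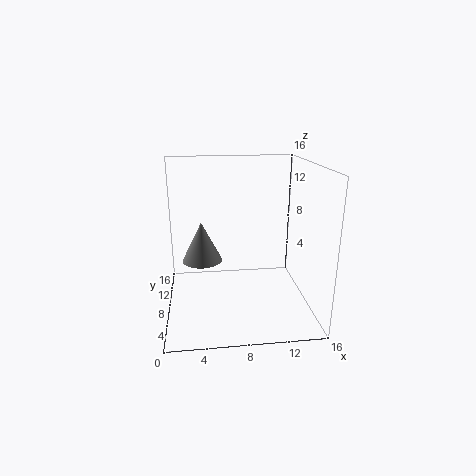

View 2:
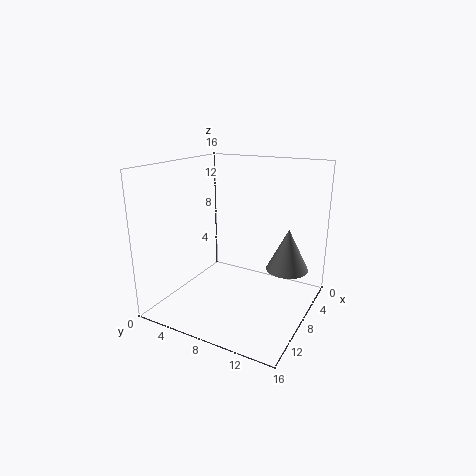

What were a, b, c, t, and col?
a = 4
b = 12.5
c = 3.5
t = 5
col = 'gray'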